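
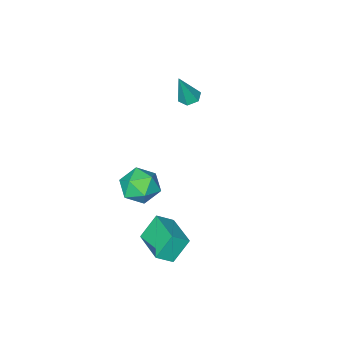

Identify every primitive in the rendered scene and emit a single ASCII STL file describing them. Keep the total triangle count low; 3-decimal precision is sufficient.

solid 
facet normal 0.014 0.946 -0.324
outer loop
vertex 1.806 0.584 -2.757
vertex 1.005 0.825 -2.087
vertex 2.022 0.921 -1.762
endloop
endfacet
facet normal 0.663 0.654 -0.365
outer loop
vertex 1.806 0.584 -2.757
vertex 2.022 0.921 -1.762
vertex 2.584 0.113 -2.188
endloop
endfacet
facet normal 0.618 0.076 -0.782
outer loop
vertex 1.806 0.584 -2.757
vertex 2.584 0.113 -2.188
vertex 1.913 -0.482 -2.776
endloop
endfacet
facet normal -0.058 0.012 -0.998
outer loop
vertex 1.806 0.584 -2.757
vertex 1.913 -0.482 -2.776
vertex 0.937 -0.042 -2.714
endloop
endfacet
facet normal -0.432 0.551 -0.714
outer loop
vertex 1.806 0.584 -2.757
vertex 0.937 -0.042 -2.714
vertex 1.005 0.825 -2.087
endloop
endfacet
facet normal 0.851 0.439 0.289
outer loop
vertex 2.584 0.113 -2.188
vertex 2.022 0.921 -1.762
vertex 2.263 0.062 -1.166
endloop
endfacet
facet normal -0.200 0.912 0.357
outer loop
vertex 2.022 0.921 -1.762
vertex 1.005 0.825 -2.087
vertex 1.287 0.502 -1.104
endloop
endfacet
facet normal -0.922 0.272 -0.276
outer loop
vertex 1.005 0.825 -2.087
vertex 0.937 -0.042 -2.714
vertex 0.616 -0.093 -1.692
endloop
endfacet
facet normal -0.317 -0.599 -0.735
outer loop
vertex 0.937 -0.042 -2.714
vertex 1.913 -0.482 -2.776
vertex 1.178 -0.901 -2.118
endloop
endfacet
facet normal 0.778 -0.496 -0.386
outer loop
vertex 1.913 -0.482 -2.776
vertex 2.584 0.113 -2.188
vertex 2.195 -0.805 -1.793
endloop
endfacet
facet normal 0.058 -0.012 0.998
outer loop
vertex 1.394 -0.564 -1.123
vertex 2.263 0.062 -1.166
vertex 1.287 0.502 -1.104
endloop
endfacet
facet normal -0.618 -0.076 0.782
outer loop
vertex 1.394 -0.564 -1.123
vertex 1.287 0.502 -1.104
vertex 0.616 -0.093 -1.692
endloop
endfacet
facet normal -0.663 -0.654 0.365
outer loop
vertex 1.394 -0.564 -1.123
vertex 0.616 -0.093 -1.692
vertex 1.178 -0.901 -2.118
endloop
endfacet
facet normal -0.014 -0.946 0.324
outer loop
vertex 1.394 -0.564 -1.123
vertex 1.178 -0.901 -2.118
vertex 2.195 -0.805 -1.793
endloop
endfacet
facet normal 0.432 -0.551 0.714
outer loop
vertex 1.394 -0.564 -1.123
vertex 2.195 -0.805 -1.793
vertex 2.263 0.062 -1.166
endloop
endfacet
facet normal 0.317 0.599 0.735
outer loop
vertex 1.287 0.502 -1.104
vertex 2.263 0.062 -1.166
vertex 2.022 0.921 -1.762
endloop
endfacet
facet normal -0.778 0.496 0.386
outer loop
vertex 0.616 -0.093 -1.692
vertex 1.287 0.502 -1.104
vertex 1.005 0.825 -2.087
endloop
endfacet
facet normal -0.851 -0.439 -0.289
outer loop
vertex 1.178 -0.901 -2.118
vertex 0.616 -0.093 -1.692
vertex 0.937 -0.042 -2.714
endloop
endfacet
facet normal 0.200 -0.912 -0.357
outer loop
vertex 2.195 -0.805 -1.793
vertex 1.178 -0.901 -2.118
vertex 1.913 -0.482 -2.776
endloop
endfacet
facet normal 0.922 -0.272 0.276
outer loop
vertex 2.263 0.062 -1.166
vertex 2.195 -0.805 -1.793
vertex 2.584 0.113 -2.188
endloop
endfacet
facet normal -0.756 0.278 -0.592
outer loop
vertex 1.783 2.775 -2.282
vertex 2.274 4.567 -2.069
vertex 2.634 2.677 -3.415
endloop
endfacet
facet normal -0.263 -0.958 -0.115
outer loop
vertex 3.406 2.393 -2.811
vertex 1.783 2.775 -2.282
vertex 2.634 2.677 -3.415
endloop
endfacet
facet normal -0.756 0.278 -0.592
outer loop
vertex 2.634 2.677 -3.415
vertex 2.274 4.567 -2.069
vertex 3.125 4.468 -3.202
endloop
endfacet
facet normal 0.599 -0.069 -0.798
outer loop
vertex 3.125 4.468 -3.202
vertex 3.406 2.393 -2.811
vertex 2.634 2.677 -3.415
endloop
endfacet
facet normal -0.599 0.069 0.798
outer loop
vertex 1.783 2.775 -2.282
vertex 3.046 4.283 -1.465
vertex 2.274 4.567 -2.069
endloop
endfacet
facet normal -0.263 -0.958 -0.113
outer loop
vertex 2.555 2.492 -1.678
vertex 1.783 2.775 -2.282
vertex 3.406 2.393 -2.811
endloop
endfacet
facet normal -0.599 0.069 0.798
outer loop
vertex 2.555 2.492 -1.678
vertex 3.046 4.283 -1.465
vertex 1.783 2.775 -2.282
endloop
endfacet
facet normal 0.263 0.958 0.114
outer loop
vertex 2.274 4.567 -2.069
vertex 3.046 4.283 -1.465
vertex 3.125 4.468 -3.202
endloop
endfacet
facet normal 0.599 -0.069 -0.798
outer loop
vertex 3.897 4.185 -2.598
vertex 3.406 2.393 -2.811
vertex 3.125 4.468 -3.202
endloop
endfacet
facet normal 0.262 0.958 0.114
outer loop
vertex 3.125 4.468 -3.202
vertex 3.046 4.283 -1.465
vertex 3.897 4.185 -2.598
endloop
endfacet
facet normal 0.756 -0.278 0.592
outer loop
vertex 3.897 4.185 -2.598
vertex 2.555 2.492 -1.678
vertex 3.406 2.393 -2.811
endloop
endfacet
facet normal 0.756 -0.278 0.592
outer loop
vertex 3.046 4.283 -1.465
vertex 2.555 2.492 -1.678
vertex 3.897 4.185 -2.598
endloop
endfacet
facet normal -0.344 0.023 -0.939
outer loop
vertex -1.147 -0.646 2.353
vertex -1.654 -0.439 2.544
vertex -1.228 -0.074 2.397
endloop
endfacet
facet normal 0.987 0.145 -0.067
outer loop
vertex -1.147 -0.646 2.353
vertex -1.228 -0.074 2.397
vertex -1.046 -0.481 4.196
endloop
endfacet
facet normal -0.345 0.025 -0.938
outer loop
vertex -1.228 -0.074 2.397
vertex -1.654 -0.439 2.544
vertex -1.735 0.134 2.589
endloop
endfacet
facet normal 0.426 0.891 0.159
outer loop
vertex -1.228 -0.074 2.397
vertex -1.735 0.134 2.589
vertex -1.046 -0.481 4.196
endloop
endfacet
facet normal -0.346 0.025 -0.938
outer loop
vertex -1.735 0.134 2.589
vertex -1.654 -0.439 2.544
vertex -2.16 -0.231 2.736
endloop
endfacet
facet normal -0.468 0.740 0.484
outer loop
vertex -1.735 0.134 2.589
vertex -2.16 -0.231 2.736
vertex -1.046 -0.481 4.196
endloop
endfacet
facet normal -0.346 0.024 -0.938
outer loop
vertex -2.16 -0.231 2.736
vertex -1.654 -0.439 2.544
vertex -2.08 -0.804 2.692
endloop
endfacet
facet normal -0.798 -0.156 0.582
outer loop
vertex -2.16 -0.231 2.736
vertex -2.08 -0.804 2.692
vertex -1.046 -0.481 4.196
endloop
endfacet
facet normal -0.346 0.023 -0.938
outer loop
vertex -2.08 -0.804 2.692
vertex -1.654 -0.439 2.544
vertex -1.573 -1.012 2.5
endloop
endfacet
facet normal -0.236 -0.904 0.356
outer loop
vertex -2.08 -0.804 2.692
vertex -1.573 -1.012 2.5
vertex -1.046 -0.481 4.196
endloop
endfacet
facet normal -0.344 0.023 -0.939
outer loop
vertex -1.573 -1.012 2.5
vertex -1.654 -0.439 2.544
vertex -1.147 -0.646 2.353
endloop
endfacet
facet normal 0.658 -0.753 0.031
outer loop
vertex -1.573 -1.012 2.5
vertex -1.147 -0.646 2.353
vertex -1.046 -0.481 4.196
endloop
endfacet

endsolid


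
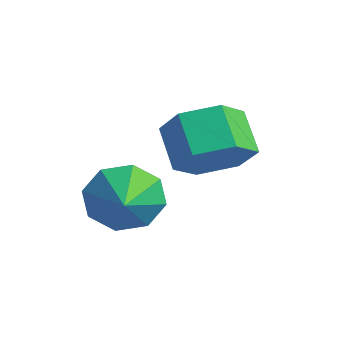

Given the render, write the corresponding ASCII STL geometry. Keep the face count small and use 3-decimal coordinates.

solid 
facet normal 0.723 -0.178 -0.667
outer loop
vertex 4.037 2.923 -2.301
vertex 3.338 2.852 -3.04
vertex 3.76 3.755 -2.823
endloop
endfacet
facet normal 0.635 0.551 0.542
outer loop
vertex 4.037 2.923 -2.301
vertex 3.76 3.755 -2.823
vertex 3.081 3.158 -1.42
endloop
endfacet
facet normal 0.635 0.551 0.542
outer loop
vertex 3.081 3.158 -1.42
vertex 3.76 3.755 -2.823
vertex 2.805 3.99 -1.942
endloop
endfacet
facet normal -0.724 0.178 0.667
outer loop
vertex 3.081 3.158 -1.42
vertex 2.805 3.99 -1.942
vertex 2.382 3.088 -2.16
endloop
endfacet
facet normal 0.723 -0.178 -0.667
outer loop
vertex 3.76 3.755 -2.823
vertex 3.338 2.852 -3.04
vertex 3.061 3.684 -3.562
endloop
endfacet
facet normal 0.083 0.982 -0.172
outer loop
vertex 3.76 3.755 -2.823
vertex 3.061 3.684 -3.562
vertex 2.805 3.99 -1.942
endloop
endfacet
facet normal 0.083 0.982 -0.172
outer loop
vertex 2.805 3.99 -1.942
vertex 3.061 3.684 -3.562
vertex 2.106 3.919 -2.682
endloop
endfacet
facet normal -0.724 0.178 0.667
outer loop
vertex 2.805 3.99 -1.942
vertex 2.106 3.919 -2.682
vertex 2.382 3.088 -2.16
endloop
endfacet
facet normal 0.724 -0.177 -0.667
outer loop
vertex 3.061 3.684 -3.562
vertex 3.338 2.852 -3.04
vertex 2.639 2.782 -3.78
endloop
endfacet
facet normal -0.552 0.431 -0.714
outer loop
vertex 3.061 3.684 -3.562
vertex 2.639 2.782 -3.78
vertex 2.106 3.919 -2.682
endloop
endfacet
facet normal -0.552 0.431 -0.714
outer loop
vertex 2.106 3.919 -2.682
vertex 2.639 2.782 -3.78
vertex 1.683 3.017 -2.899
endloop
endfacet
facet normal -0.723 0.179 0.667
outer loop
vertex 2.106 3.919 -2.682
vertex 1.683 3.017 -2.899
vertex 2.382 3.088 -2.16
endloop
endfacet
facet normal 0.724 -0.178 -0.667
outer loop
vertex 2.639 2.782 -3.78
vertex 3.338 2.852 -3.04
vertex 2.915 1.95 -3.258
endloop
endfacet
facet normal -0.635 -0.551 -0.542
outer loop
vertex 2.639 2.782 -3.78
vertex 2.915 1.95 -3.258
vertex 1.683 3.017 -2.899
endloop
endfacet
facet normal -0.635 -0.551 -0.541
outer loop
vertex 1.683 3.017 -2.899
vertex 2.915 1.95 -3.258
vertex 1.96 2.185 -2.377
endloop
endfacet
facet normal -0.723 0.178 0.667
outer loop
vertex 1.683 3.017 -2.899
vertex 1.96 2.185 -2.377
vertex 2.382 3.088 -2.16
endloop
endfacet
facet normal 0.724 -0.178 -0.667
outer loop
vertex 2.915 1.95 -3.258
vertex 3.338 2.852 -3.04
vertex 3.614 2.021 -2.518
endloop
endfacet
facet normal -0.083 -0.982 0.172
outer loop
vertex 2.915 1.95 -3.258
vertex 3.614 2.021 -2.518
vertex 1.96 2.185 -2.377
endloop
endfacet
facet normal -0.083 -0.982 0.172
outer loop
vertex 1.96 2.185 -2.377
vertex 3.614 2.021 -2.518
vertex 2.659 2.256 -1.638
endloop
endfacet
facet normal -0.723 0.178 0.667
outer loop
vertex 1.96 2.185 -2.377
vertex 2.659 2.256 -1.638
vertex 2.382 3.088 -2.16
endloop
endfacet
facet normal 0.723 -0.179 -0.667
outer loop
vertex 3.614 2.021 -2.518
vertex 3.338 2.852 -3.04
vertex 4.037 2.923 -2.301
endloop
endfacet
facet normal 0.552 -0.431 0.714
outer loop
vertex 3.614 2.021 -2.518
vertex 4.037 2.923 -2.301
vertex 2.659 2.256 -1.638
endloop
endfacet
facet normal 0.552 -0.431 0.714
outer loop
vertex 2.659 2.256 -1.638
vertex 4.037 2.923 -2.301
vertex 3.081 3.158 -1.42
endloop
endfacet
facet normal -0.724 0.177 0.667
outer loop
vertex 2.659 2.256 -1.638
vertex 3.081 3.158 -1.42
vertex 2.382 3.088 -2.16
endloop
endfacet
facet normal -0.812 0.494 -0.310
outer loop
vertex 2.909 1.27 -4.91
vertex 2.41 0.946 -4.119
vertex 2.968 1.739 -4.318
endloop
endfacet
facet normal 0.942 0.210 -0.260
outer loop
vertex 2.909 1.27 -4.91
vertex 2.968 1.739 -4.318
vertex 3.45 0.314 -3.721
endloop
endfacet
facet normal -0.812 0.494 -0.311
outer loop
vertex 2.968 1.739 -4.318
vertex 2.41 0.946 -4.119
vertex 2.7 1.744 -3.609
endloop
endfacet
facet normal 0.850 0.421 0.318
outer loop
vertex 2.968 1.739 -4.318
vertex 2.7 1.744 -3.609
vertex 3.45 0.314 -3.721
endloop
endfacet
facet normal -0.812 0.494 -0.310
outer loop
vertex 2.7 1.744 -3.609
vertex 2.41 0.946 -4.119
vertex 2.262 1.281 -3.199
endloop
endfacet
facet normal 0.535 0.217 0.816
outer loop
vertex 2.7 1.744 -3.609
vertex 2.262 1.281 -3.199
vertex 3.45 0.314 -3.721
endloop
endfacet
facet normal -0.813 0.493 -0.310
outer loop
vertex 2.262 1.281 -3.199
vertex 2.41 0.946 -4.119
vertex 1.911 0.622 -3.327
endloop
endfacet
facet normal 0.185 -0.281 0.942
outer loop
vertex 2.262 1.281 -3.199
vertex 1.911 0.622 -3.327
vertex 3.45 0.314 -3.721
endloop
endfacet
facet normal -0.813 0.493 -0.310
outer loop
vertex 1.911 0.622 -3.327
vertex 2.41 0.946 -4.119
vertex 1.852 0.152 -3.919
endloop
endfacet
facet normal 0.002 -0.783 0.622
outer loop
vertex 1.911 0.622 -3.327
vertex 1.852 0.152 -3.919
vertex 3.45 0.314 -3.721
endloop
endfacet
facet normal -0.813 0.493 -0.310
outer loop
vertex 1.852 0.152 -3.919
vertex 2.41 0.946 -4.119
vertex 2.12 0.148 -4.628
endloop
endfacet
facet normal 0.096 -0.995 0.042
outer loop
vertex 1.852 0.152 -3.919
vertex 2.12 0.148 -4.628
vertex 3.45 0.314 -3.721
endloop
endfacet
facet normal -0.812 0.493 -0.311
outer loop
vertex 2.12 0.148 -4.628
vertex 2.41 0.946 -4.119
vertex 2.558 0.611 -5.038
endloop
endfacet
facet normal 0.409 -0.791 -0.456
outer loop
vertex 2.12 0.148 -4.628
vertex 2.558 0.611 -5.038
vertex 3.45 0.314 -3.721
endloop
endfacet
facet normal -0.813 0.493 -0.311
outer loop
vertex 2.558 0.611 -5.038
vertex 2.41 0.946 -4.119
vertex 2.909 1.27 -4.91
endloop
endfacet
facet normal 0.760 -0.292 -0.581
outer loop
vertex 2.558 0.611 -5.038
vertex 2.909 1.27 -4.91
vertex 3.45 0.314 -3.721
endloop
endfacet

endsolid


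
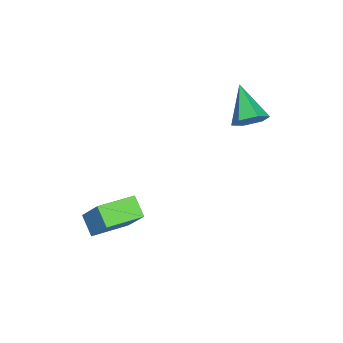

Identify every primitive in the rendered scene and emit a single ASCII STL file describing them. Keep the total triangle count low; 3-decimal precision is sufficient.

solid 
facet normal -0.300 -0.474 -0.828
outer loop
vertex 1.9 -4.081 -2.005
vertex 0.521 -2.679 -2.308
vertex 2.687 -3.447 -2.653
endloop
endfacet
facet normal 0.693 -0.704 0.153
outer loop
vertex 3.259 -2.541 -1.072
vertex 1.9 -4.081 -2.005
vertex 2.687 -3.447 -2.653
endloop
endfacet
facet normal -0.300 -0.474 -0.828
outer loop
vertex 2.687 -3.447 -2.653
vertex 0.521 -2.679 -2.308
vertex 1.307 -2.045 -2.956
endloop
endfacet
facet normal 0.655 0.528 -0.540
outer loop
vertex 1.307 -2.045 -2.956
vertex 3.259 -2.541 -1.072
vertex 2.687 -3.447 -2.653
endloop
endfacet
facet normal -0.656 -0.528 0.540
outer loop
vertex 1.9 -4.081 -2.005
vertex 1.093 -1.773 -0.727
vertex 0.521 -2.679 -2.308
endloop
endfacet
facet normal 0.693 -0.704 0.152
outer loop
vertex 2.473 -3.175 -0.424
vertex 1.9 -4.081 -2.005
vertex 3.259 -2.541 -1.072
endloop
endfacet
facet normal -0.655 -0.528 0.540
outer loop
vertex 2.473 -3.175 -0.424
vertex 1.093 -1.773 -0.727
vertex 1.9 -4.081 -2.005
endloop
endfacet
facet normal -0.694 0.704 -0.153
outer loop
vertex 0.521 -2.679 -2.308
vertex 1.093 -1.773 -0.727
vertex 1.307 -2.045 -2.956
endloop
endfacet
facet normal 0.655 0.528 -0.540
outer loop
vertex 1.88 -1.139 -1.375
vertex 3.259 -2.541 -1.072
vertex 1.307 -2.045 -2.956
endloop
endfacet
facet normal -0.693 0.705 -0.153
outer loop
vertex 1.307 -2.045 -2.956
vertex 1.093 -1.773 -0.727
vertex 1.88 -1.139 -1.375
endloop
endfacet
facet normal 0.300 0.474 0.828
outer loop
vertex 1.88 -1.139 -1.375
vertex 2.473 -3.175 -0.424
vertex 3.259 -2.541 -1.072
endloop
endfacet
facet normal 0.300 0.474 0.828
outer loop
vertex 1.093 -1.773 -0.727
vertex 2.473 -3.175 -0.424
vertex 1.88 -1.139 -1.375
endloop
endfacet
facet normal 0.750 0.410 -0.519
outer loop
vertex -2.154 2.384 2.775
vertex -2.769 2.832 2.241
vertex -2.449 3.231 3.018
endloop
endfacet
facet normal 0.276 -0.175 0.945
outer loop
vertex -2.154 2.384 2.775
vertex -2.449 3.231 3.018
vertex -4.351 1.968 3.339
endloop
endfacet
facet normal 0.750 0.410 -0.519
outer loop
vertex -2.449 3.231 3.018
vertex -2.769 2.832 2.241
vertex -3.064 3.68 2.484
endloop
endfacet
facet normal -0.252 0.578 0.776
outer loop
vertex -2.449 3.231 3.018
vertex -3.064 3.68 2.484
vertex -4.351 1.968 3.339
endloop
endfacet
facet normal 0.749 0.410 -0.521
outer loop
vertex -3.064 3.68 2.484
vertex -2.769 2.832 2.241
vertex -3.385 3.281 1.708
endloop
endfacet
facet normal -0.795 0.606 0.017
outer loop
vertex -3.064 3.68 2.484
vertex -3.385 3.281 1.708
vertex -4.351 1.968 3.339
endloop
endfacet
facet normal 0.749 0.410 -0.521
outer loop
vertex -3.385 3.281 1.708
vertex -2.769 2.832 2.241
vertex -3.09 2.433 1.465
endloop
endfacet
facet normal -0.810 -0.117 -0.574
outer loop
vertex -3.385 3.281 1.708
vertex -3.09 2.433 1.465
vertex -4.351 1.968 3.339
endloop
endfacet
facet normal 0.749 0.410 -0.521
outer loop
vertex -3.09 2.433 1.465
vertex -2.769 2.832 2.241
vertex -2.474 1.984 1.998
endloop
endfacet
facet normal -0.282 -0.869 -0.406
outer loop
vertex -3.09 2.433 1.465
vertex -2.474 1.984 1.998
vertex -4.351 1.968 3.339
endloop
endfacet
facet normal 0.750 0.410 -0.520
outer loop
vertex -2.474 1.984 1.998
vertex -2.769 2.832 2.241
vertex -2.154 2.384 2.775
endloop
endfacet
facet normal 0.261 -0.898 0.355
outer loop
vertex -2.474 1.984 1.998
vertex -2.154 2.384 2.775
vertex -4.351 1.968 3.339
endloop
endfacet

endsolid


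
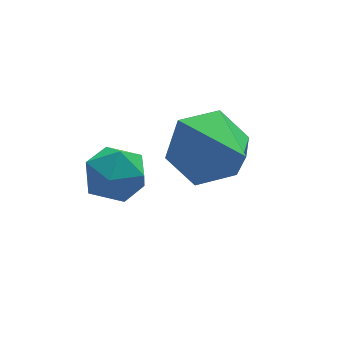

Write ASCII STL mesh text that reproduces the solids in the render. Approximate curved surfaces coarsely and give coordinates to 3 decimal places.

solid 
facet normal -0.241 0.483 0.842
outer loop
vertex -1.223 0.956 -2.473
vertex -1.809 0.487 -2.372
vertex -1.132 0.316 -2.08
endloop
endfacet
facet normal 0.463 0.511 0.725
outer loop
vertex -1.223 0.956 -2.473
vertex -1.132 0.316 -2.08
vertex -0.602 0.535 -2.573
endloop
endfacet
facet normal 0.569 0.818 0.090
outer loop
vertex -1.223 0.956 -2.473
vertex -0.602 0.535 -2.573
vertex -0.95 0.843 -3.17
endloop
endfacet
facet normal -0.070 0.980 -0.186
outer loop
vertex -1.223 0.956 -2.473
vertex -0.95 0.843 -3.17
vertex -1.697 0.813 -3.046
endloop
endfacet
facet normal -0.570 0.773 0.279
outer loop
vertex -1.223 0.956 -2.473
vertex -1.697 0.813 -3.046
vertex -1.809 0.487 -2.372
endloop
endfacet
facet normal 0.707 -0.158 0.690
outer loop
vertex -0.602 0.535 -2.573
vertex -1.132 0.316 -2.08
vertex -0.803 -0.193 -2.534
endloop
endfacet
facet normal -0.431 -0.204 0.879
outer loop
vertex -1.132 0.316 -2.08
vertex -1.809 0.487 -2.372
vertex -1.55 -0.223 -2.41
endloop
endfacet
facet normal -0.964 0.264 -0.032
outer loop
vertex -1.809 0.487 -2.372
vertex -1.697 0.813 -3.046
vertex -1.898 0.085 -3.007
endloop
endfacet
facet normal -0.154 0.600 -0.785
outer loop
vertex -1.697 0.813 -3.046
vertex -0.95 0.843 -3.17
vertex -1.368 0.304 -3.5
endloop
endfacet
facet normal 0.878 0.338 -0.337
outer loop
vertex -0.95 0.843 -3.17
vertex -0.602 0.535 -2.573
vertex -0.691 0.133 -3.208
endloop
endfacet
facet normal 0.070 -0.980 0.186
outer loop
vertex -1.277 -0.336 -3.107
vertex -0.803 -0.193 -2.534
vertex -1.55 -0.223 -2.41
endloop
endfacet
facet normal -0.569 -0.818 -0.090
outer loop
vertex -1.277 -0.336 -3.107
vertex -1.55 -0.223 -2.41
vertex -1.898 0.085 -3.007
endloop
endfacet
facet normal -0.463 -0.511 -0.725
outer loop
vertex -1.277 -0.336 -3.107
vertex -1.898 0.085 -3.007
vertex -1.368 0.304 -3.5
endloop
endfacet
facet normal 0.241 -0.483 -0.842
outer loop
vertex -1.277 -0.336 -3.107
vertex -1.368 0.304 -3.5
vertex -0.691 0.133 -3.208
endloop
endfacet
facet normal 0.570 -0.773 -0.279
outer loop
vertex -1.277 -0.336 -3.107
vertex -0.691 0.133 -3.208
vertex -0.803 -0.193 -2.534
endloop
endfacet
facet normal 0.154 -0.600 0.785
outer loop
vertex -1.55 -0.223 -2.41
vertex -0.803 -0.193 -2.534
vertex -1.132 0.316 -2.08
endloop
endfacet
facet normal -0.878 -0.338 0.337
outer loop
vertex -1.898 0.085 -3.007
vertex -1.55 -0.223 -2.41
vertex -1.809 0.487 -2.372
endloop
endfacet
facet normal -0.707 0.158 -0.690
outer loop
vertex -1.368 0.304 -3.5
vertex -1.898 0.085 -3.007
vertex -1.697 0.813 -3.046
endloop
endfacet
facet normal 0.431 0.204 -0.879
outer loop
vertex -0.691 0.133 -3.208
vertex -1.368 0.304 -3.5
vertex -0.95 0.843 -3.17
endloop
endfacet
facet normal 0.964 -0.264 0.032
outer loop
vertex -0.803 -0.193 -2.534
vertex -0.691 0.133 -3.208
vertex -0.602 0.535 -2.573
endloop
endfacet
facet normal -0.080 0.823 -0.562
outer loop
vertex 0.968 0.218 -1.318
vertex 0.52 -0.271 -1.97
vertex 0.041 0.146 -1.291
endloop
endfacet
facet normal 0.012 0.213 0.977
outer loop
vertex 0.968 0.218 -1.318
vertex 0.041 0.146 -1.291
vertex 0.68 -1.909 -0.85
endloop
endfacet
facet normal -0.080 0.823 -0.562
outer loop
vertex 0.041 0.146 -1.291
vertex 0.52 -0.271 -1.97
vertex -0.407 -0.343 -1.943
endloop
endfacet
facet normal -0.779 -0.110 0.617
outer loop
vertex 0.041 0.146 -1.291
vertex -0.407 -0.343 -1.943
vertex 0.68 -1.909 -0.85
endloop
endfacet
facet normal -0.080 0.823 -0.562
outer loop
vertex -0.407 -0.343 -1.943
vertex 0.52 -0.271 -1.97
vertex 0.073 -0.76 -2.622
endloop
endfacet
facet normal -0.760 -0.632 -0.149
outer loop
vertex -0.407 -0.343 -1.943
vertex 0.073 -0.76 -2.622
vertex 0.68 -1.909 -0.85
endloop
endfacet
facet normal -0.080 0.823 -0.562
outer loop
vertex 0.073 -0.76 -2.622
vertex 0.52 -0.271 -1.97
vertex 0.999 -0.688 -2.649
endloop
endfacet
facet normal 0.048 -0.830 -0.555
outer loop
vertex 0.073 -0.76 -2.622
vertex 0.999 -0.688 -2.649
vertex 0.68 -1.909 -0.85
endloop
endfacet
facet normal -0.080 0.823 -0.562
outer loop
vertex 0.999 -0.688 -2.649
vertex 0.52 -0.271 -1.97
vertex 1.447 -0.199 -1.997
endloop
endfacet
facet normal 0.839 -0.508 -0.196
outer loop
vertex 0.999 -0.688 -2.649
vertex 1.447 -0.199 -1.997
vertex 0.68 -1.909 -0.85
endloop
endfacet
facet normal -0.080 0.823 -0.562
outer loop
vertex 1.447 -0.199 -1.997
vertex 0.52 -0.271 -1.97
vertex 0.968 0.218 -1.318
endloop
endfacet
facet normal 0.821 0.014 0.570
outer loop
vertex 1.447 -0.199 -1.997
vertex 0.968 0.218 -1.318
vertex 0.68 -1.909 -0.85
endloop
endfacet

endsolid


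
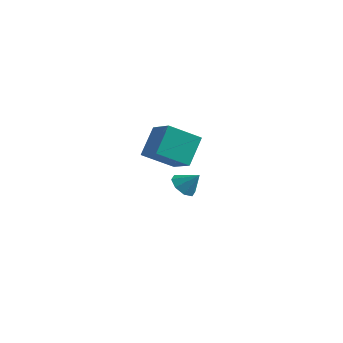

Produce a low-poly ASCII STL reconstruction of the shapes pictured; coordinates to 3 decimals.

solid 
facet normal -0.671 -0.179 -0.720
outer loop
vertex 2.735 -3.855 0.765
vertex 2.121 -3.669 1.291
vertex 2.583 -3.238 0.753
endloop
endfacet
facet normal 0.951 0.230 -0.205
outer loop
vertex 2.735 -3.855 0.765
vertex 2.583 -3.238 0.753
vertex 2.939 -3.451 2.169
endloop
endfacet
facet normal -0.671 -0.179 -0.720
outer loop
vertex 2.583 -3.238 0.753
vertex 2.121 -3.669 1.291
vertex 2.16 -2.874 1.057
endloop
endfacet
facet normal 0.634 0.772 -0.043
outer loop
vertex 2.583 -3.238 0.753
vertex 2.16 -2.874 1.057
vertex 2.939 -3.451 2.169
endloop
endfacet
facet normal -0.670 -0.179 -0.721
outer loop
vertex 2.16 -2.874 1.057
vertex 2.121 -3.669 1.291
vertex 1.714 -2.976 1.497
endloop
endfacet
facet normal 0.154 0.917 0.368
outer loop
vertex 2.16 -2.874 1.057
vertex 1.714 -2.976 1.497
vertex 2.939 -3.451 2.169
endloop
endfacet
facet normal -0.670 -0.179 -0.720
outer loop
vertex 1.714 -2.976 1.497
vertex 2.121 -3.669 1.291
vertex 1.506 -3.484 1.817
endloop
endfacet
facet normal -0.207 0.581 0.787
outer loop
vertex 1.714 -2.976 1.497
vertex 1.506 -3.484 1.817
vertex 2.939 -3.451 2.169
endloop
endfacet
facet normal -0.670 -0.180 -0.720
outer loop
vertex 1.506 -3.484 1.817
vertex 2.121 -3.669 1.291
vertex 1.659 -4.101 1.829
endloop
endfacet
facet normal -0.237 -0.040 0.971
outer loop
vertex 1.506 -3.484 1.817
vertex 1.659 -4.101 1.829
vertex 2.939 -3.451 2.169
endloop
endfacet
facet normal -0.671 -0.179 -0.720
outer loop
vertex 1.659 -4.101 1.829
vertex 2.121 -3.669 1.291
vertex 2.082 -4.465 1.525
endloop
endfacet
facet normal 0.081 -0.582 0.809
outer loop
vertex 1.659 -4.101 1.829
vertex 2.082 -4.465 1.525
vertex 2.939 -3.451 2.169
endloop
endfacet
facet normal -0.670 -0.179 -0.721
outer loop
vertex 2.082 -4.465 1.525
vertex 2.121 -3.669 1.291
vertex 2.528 -4.363 1.085
endloop
endfacet
facet normal 0.560 -0.726 0.399
outer loop
vertex 2.082 -4.465 1.525
vertex 2.528 -4.363 1.085
vertex 2.939 -3.451 2.169
endloop
endfacet
facet normal -0.671 -0.180 -0.719
outer loop
vertex 2.528 -4.363 1.085
vertex 2.121 -3.669 1.291
vertex 2.735 -3.855 0.765
endloop
endfacet
facet normal 0.921 -0.389 -0.022
outer loop
vertex 2.528 -4.363 1.085
vertex 2.735 -3.855 0.765
vertex 2.939 -3.451 2.169
endloop
endfacet
facet normal -0.753 0.470 -0.461
outer loop
vertex -3.447 1.866 -0.423
vertex -3.456 3.329 1.083
vertex -2.012 3.047 -1.562
endloop
endfacet
facet normal 0.004 -0.697 -0.717
outer loop
vertex -0.544 2.131 -0.663
vertex -3.447 1.866 -0.423
vertex -2.012 3.047 -1.562
endloop
endfacet
facet normal -0.753 0.470 -0.461
outer loop
vertex -2.012 3.047 -1.562
vertex -3.456 3.329 1.083
vertex -2.021 4.51 -0.056
endloop
endfacet
facet normal 0.658 0.542 -0.523
outer loop
vertex -2.021 4.51 -0.056
vertex -0.544 2.131 -0.663
vertex -2.012 3.047 -1.562
endloop
endfacet
facet normal -0.658 -0.542 0.523
outer loop
vertex -3.447 1.866 -0.423
vertex -1.988 2.413 1.982
vertex -3.456 3.329 1.083
endloop
endfacet
facet normal 0.004 -0.697 -0.717
outer loop
vertex -1.979 0.95 0.476
vertex -3.447 1.866 -0.423
vertex -0.544 2.131 -0.663
endloop
endfacet
facet normal -0.658 -0.542 0.523
outer loop
vertex -1.979 0.95 0.476
vertex -1.988 2.413 1.982
vertex -3.447 1.866 -0.423
endloop
endfacet
facet normal -0.004 0.697 0.717
outer loop
vertex -3.456 3.329 1.083
vertex -1.988 2.413 1.982
vertex -2.021 4.51 -0.056
endloop
endfacet
facet normal 0.658 0.542 -0.523
outer loop
vertex -0.553 3.594 0.843
vertex -0.544 2.131 -0.663
vertex -2.021 4.51 -0.056
endloop
endfacet
facet normal -0.004 0.697 0.717
outer loop
vertex -2.021 4.51 -0.056
vertex -1.988 2.413 1.982
vertex -0.553 3.594 0.843
endloop
endfacet
facet normal 0.753 -0.470 0.461
outer loop
vertex -0.553 3.594 0.843
vertex -1.979 0.95 0.476
vertex -0.544 2.131 -0.663
endloop
endfacet
facet normal 0.753 -0.470 0.461
outer loop
vertex -1.988 2.413 1.982
vertex -1.979 0.95 0.476
vertex -0.553 3.594 0.843
endloop
endfacet

endsolid


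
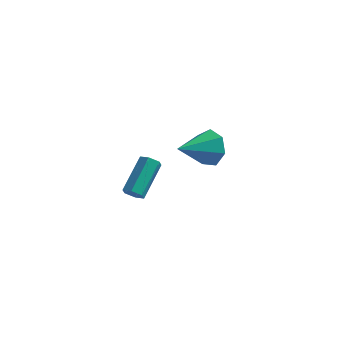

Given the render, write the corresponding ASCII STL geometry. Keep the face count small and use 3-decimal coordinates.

solid 
facet normal 0.478 0.809 -0.342
outer loop
vertex 1.394 -3.162 2.82
vertex 0.879 -3.165 2.094
vertex 0.741 -2.754 2.872
endloop
endfacet
facet normal 0.005 -0.118 0.993
outer loop
vertex 1.394 -3.162 2.82
vertex 0.741 -2.754 2.872
vertex 0.081 -4.515 2.666
endloop
endfacet
facet normal 0.479 0.809 -0.342
outer loop
vertex 0.741 -2.754 2.872
vertex 0.879 -3.165 2.094
vertex 0.192 -2.655 2.338
endloop
endfacet
facet normal -0.672 0.167 0.722
outer loop
vertex 0.741 -2.754 2.872
vertex 0.192 -2.655 2.338
vertex 0.081 -4.515 2.666
endloop
endfacet
facet normal 0.479 0.809 -0.342
outer loop
vertex 0.192 -2.655 2.338
vertex 0.879 -3.165 2.094
vertex 0.16 -2.94 1.62
endloop
endfacet
facet normal -0.998 0.063 0.019
outer loop
vertex 0.192 -2.655 2.338
vertex 0.16 -2.94 1.62
vertex 0.081 -4.515 2.666
endloop
endfacet
facet normal 0.478 0.809 -0.341
outer loop
vertex 0.16 -2.94 1.62
vertex 0.879 -3.165 2.094
vertex 0.671 -3.394 1.26
endloop
endfacet
facet normal -0.728 -0.354 -0.587
outer loop
vertex 0.16 -2.94 1.62
vertex 0.671 -3.394 1.26
vertex 0.081 -4.515 2.666
endloop
endfacet
facet normal 0.479 0.809 -0.342
outer loop
vertex 0.671 -3.394 1.26
vertex 0.879 -3.165 2.094
vertex 1.338 -3.676 1.528
endloop
endfacet
facet normal -0.067 -0.766 -0.639
outer loop
vertex 0.671 -3.394 1.26
vertex 1.338 -3.676 1.528
vertex 0.081 -4.515 2.666
endloop
endfacet
facet normal 0.478 0.809 -0.343
outer loop
vertex 1.338 -3.676 1.528
vertex 0.879 -3.165 2.094
vertex 1.66 -3.572 2.222
endloop
endfacet
facet normal 0.490 -0.866 -0.098
outer loop
vertex 1.338 -3.676 1.528
vertex 1.66 -3.572 2.222
vertex 0.081 -4.515 2.666
endloop
endfacet
facet normal 0.478 0.809 -0.342
outer loop
vertex 1.66 -3.572 2.222
vertex 0.879 -3.165 2.094
vertex 1.394 -3.162 2.82
endloop
endfacet
facet normal 0.522 -0.578 0.628
outer loop
vertex 1.66 -3.572 2.222
vertex 1.394 -3.162 2.82
vertex 0.081 -4.515 2.666
endloop
endfacet
facet normal -0.077 -0.800 -0.595
outer loop
vertex -3.055 -0.434 -3.687
vertex -3.473 -0.581 -3.435
vertex -3.515 -0.275 -3.841
endloop
endfacet
facet normal 0.427 0.514 -0.744
outer loop
vertex -3.055 -0.434 -3.687
vertex -3.515 -0.275 -3.841
vertex -2.909 1.109 -2.537
endloop
endfacet
facet normal 0.428 0.514 -0.744
outer loop
vertex -2.909 1.109 -2.537
vertex -3.515 -0.275 -3.841
vertex -3.368 1.268 -2.691
endloop
endfacet
facet normal 0.077 0.799 0.596
outer loop
vertex -2.909 1.109 -2.537
vertex -3.368 1.268 -2.691
vertex -3.327 0.961 -2.285
endloop
endfacet
facet normal -0.076 -0.800 -0.595
outer loop
vertex -3.515 -0.275 -3.841
vertex -3.473 -0.581 -3.435
vertex -3.933 -0.423 -3.589
endloop
endfacet
facet normal -0.568 0.526 -0.633
outer loop
vertex -3.515 -0.275 -3.841
vertex -3.933 -0.423 -3.589
vertex -3.368 1.268 -2.691
endloop
endfacet
facet normal -0.567 0.526 -0.634
outer loop
vertex -3.368 1.268 -2.691
vertex -3.933 -0.423 -3.589
vertex -3.787 1.12 -2.439
endloop
endfacet
facet normal 0.076 0.799 0.596
outer loop
vertex -3.368 1.268 -2.691
vertex -3.787 1.12 -2.439
vertex -3.327 0.961 -2.285
endloop
endfacet
facet normal -0.076 -0.800 -0.595
outer loop
vertex -3.933 -0.423 -3.589
vertex -3.473 -0.581 -3.435
vertex -3.891 -0.729 -3.183
endloop
endfacet
facet normal -0.994 0.011 0.111
outer loop
vertex -3.933 -0.423 -3.589
vertex -3.891 -0.729 -3.183
vertex -3.787 1.12 -2.439
endloop
endfacet
facet normal -0.994 0.011 0.111
outer loop
vertex -3.787 1.12 -2.439
vertex -3.891 -0.729 -3.183
vertex -3.745 0.814 -2.033
endloop
endfacet
facet normal 0.077 0.800 0.595
outer loop
vertex -3.787 1.12 -2.439
vertex -3.745 0.814 -2.033
vertex -3.327 0.961 -2.285
endloop
endfacet
facet normal -0.077 -0.799 -0.596
outer loop
vertex -3.891 -0.729 -3.183
vertex -3.473 -0.581 -3.435
vertex -3.432 -0.888 -3.029
endloop
endfacet
facet normal -0.428 -0.514 0.744
outer loop
vertex -3.891 -0.729 -3.183
vertex -3.432 -0.888 -3.029
vertex -3.745 0.814 -2.033
endloop
endfacet
facet normal -0.427 -0.514 0.744
outer loop
vertex -3.745 0.814 -2.033
vertex -3.432 -0.888 -3.029
vertex -3.285 0.655 -1.879
endloop
endfacet
facet normal 0.077 0.800 0.595
outer loop
vertex -3.745 0.814 -2.033
vertex -3.285 0.655 -1.879
vertex -3.327 0.961 -2.285
endloop
endfacet
facet normal -0.076 -0.799 -0.596
outer loop
vertex -3.432 -0.888 -3.029
vertex -3.473 -0.581 -3.435
vertex -3.013 -0.74 -3.281
endloop
endfacet
facet normal 0.567 -0.526 0.634
outer loop
vertex -3.432 -0.888 -3.029
vertex -3.013 -0.74 -3.281
vertex -3.285 0.655 -1.879
endloop
endfacet
facet normal 0.568 -0.526 0.633
outer loop
vertex -3.285 0.655 -1.879
vertex -3.013 -0.74 -3.281
vertex -2.867 0.803 -2.131
endloop
endfacet
facet normal 0.076 0.800 0.595
outer loop
vertex -3.285 0.655 -1.879
vertex -2.867 0.803 -2.131
vertex -3.327 0.961 -2.285
endloop
endfacet
facet normal -0.077 -0.800 -0.595
outer loop
vertex -3.013 -0.74 -3.281
vertex -3.473 -0.581 -3.435
vertex -3.055 -0.434 -3.687
endloop
endfacet
facet normal 0.994 -0.011 -0.111
outer loop
vertex -3.013 -0.74 -3.281
vertex -3.055 -0.434 -3.687
vertex -2.867 0.803 -2.131
endloop
endfacet
facet normal 0.994 -0.011 -0.111
outer loop
vertex -2.867 0.803 -2.131
vertex -3.055 -0.434 -3.687
vertex -2.909 1.109 -2.537
endloop
endfacet
facet normal 0.076 0.800 0.595
outer loop
vertex -2.867 0.803 -2.131
vertex -2.909 1.109 -2.537
vertex -3.327 0.961 -2.285
endloop
endfacet

endsolid


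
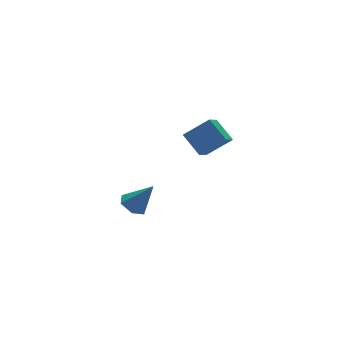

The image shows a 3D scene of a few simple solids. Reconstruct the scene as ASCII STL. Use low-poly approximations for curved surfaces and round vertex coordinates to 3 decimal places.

solid 
facet normal -0.476 0.326 -0.817
outer loop
vertex -3.627 2.358 -5.167
vertex -4.49 2.307 -4.685
vertex -3.959 3.142 -4.661
endloop
endfacet
facet normal 0.931 0.362 0.049
outer loop
vertex -3.627 2.358 -5.167
vertex -3.959 3.142 -4.661
vertex -3.45 1.593 -2.895
endloop
endfacet
facet normal -0.475 0.326 -0.818
outer loop
vertex -3.959 3.142 -4.661
vertex -4.49 2.307 -4.685
vertex -4.822 3.091 -4.18
endloop
endfacet
facet normal 0.281 0.760 0.586
outer loop
vertex -3.959 3.142 -4.661
vertex -4.822 3.091 -4.18
vertex -3.45 1.593 -2.895
endloop
endfacet
facet normal -0.475 0.325 -0.817
outer loop
vertex -4.822 3.091 -4.18
vertex -4.49 2.307 -4.685
vertex -5.354 2.256 -4.203
endloop
endfacet
facet normal -0.475 0.280 0.834
outer loop
vertex -4.822 3.091 -4.18
vertex -5.354 2.256 -4.203
vertex -3.45 1.593 -2.895
endloop
endfacet
facet normal -0.475 0.326 -0.817
outer loop
vertex -5.354 2.256 -4.203
vertex -4.49 2.307 -4.685
vertex -5.022 1.472 -4.709
endloop
endfacet
facet normal -0.584 -0.600 0.546
outer loop
vertex -5.354 2.256 -4.203
vertex -5.022 1.472 -4.709
vertex -3.45 1.593 -2.895
endloop
endfacet
facet normal -0.474 0.326 -0.818
outer loop
vertex -5.022 1.472 -4.709
vertex -4.49 2.307 -4.685
vertex -4.158 1.523 -5.19
endloop
endfacet
facet normal 0.065 -0.998 0.010
outer loop
vertex -5.022 1.472 -4.709
vertex -4.158 1.523 -5.19
vertex -3.45 1.593 -2.895
endloop
endfacet
facet normal -0.476 0.325 -0.817
outer loop
vertex -4.158 1.523 -5.19
vertex -4.49 2.307 -4.685
vertex -3.627 2.358 -5.167
endloop
endfacet
facet normal 0.823 -0.517 -0.238
outer loop
vertex -4.158 1.523 -5.19
vertex -3.627 2.358 -5.167
vertex -3.45 1.593 -2.895
endloop
endfacet
facet normal -0.760 0.277 -0.588
outer loop
vertex -3.003 -3.051 2.607
vertex -3.311 -1.7 3.642
vertex -1.929 -2.089 1.67
endloop
endfacet
facet normal 0.178 -0.781 -0.598
outer loop
vertex -0.469 -2.62 2.798
vertex -3.003 -3.051 2.607
vertex -1.929 -2.089 1.67
endloop
endfacet
facet normal -0.761 0.277 -0.588
outer loop
vertex -1.929 -2.089 1.67
vertex -3.311 -1.7 3.642
vertex -2.237 -0.737 2.705
endloop
endfacet
facet normal 0.625 0.559 -0.545
outer loop
vertex -2.237 -0.737 2.705
vertex -0.469 -2.62 2.798
vertex -1.929 -2.089 1.67
endloop
endfacet
facet normal -0.624 -0.560 0.545
outer loop
vertex -3.003 -3.051 2.607
vertex -1.851 -2.231 4.77
vertex -3.311 -1.7 3.642
endloop
endfacet
facet normal 0.178 -0.781 -0.599
outer loop
vertex -1.543 -3.583 3.735
vertex -3.003 -3.051 2.607
vertex -0.469 -2.62 2.798
endloop
endfacet
facet normal -0.625 -0.559 0.545
outer loop
vertex -1.543 -3.583 3.735
vertex -1.851 -2.231 4.77
vertex -3.003 -3.051 2.607
endloop
endfacet
facet normal -0.178 0.781 0.598
outer loop
vertex -3.311 -1.7 3.642
vertex -1.851 -2.231 4.77
vertex -2.237 -0.737 2.705
endloop
endfacet
facet normal 0.625 0.560 -0.545
outer loop
vertex -0.777 -1.269 3.833
vertex -0.469 -2.62 2.798
vertex -2.237 -0.737 2.705
endloop
endfacet
facet normal -0.178 0.781 0.598
outer loop
vertex -2.237 -0.737 2.705
vertex -1.851 -2.231 4.77
vertex -0.777 -1.269 3.833
endloop
endfacet
facet normal 0.761 -0.277 0.587
outer loop
vertex -0.777 -1.269 3.833
vertex -1.543 -3.583 3.735
vertex -0.469 -2.62 2.798
endloop
endfacet
facet normal 0.760 -0.277 0.588
outer loop
vertex -1.851 -2.231 4.77
vertex -1.543 -3.583 3.735
vertex -0.777 -1.269 3.833
endloop
endfacet

endsolid


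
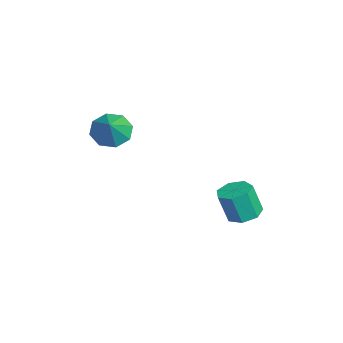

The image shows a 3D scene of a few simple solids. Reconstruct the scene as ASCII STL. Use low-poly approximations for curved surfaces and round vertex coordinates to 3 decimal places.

solid 
facet normal -0.714 0.112 -0.691
outer loop
vertex 0.75 -2.193 1.531
vertex 0.23 -3.064 1.928
vertex 0.203 -1.993 2.129
endloop
endfacet
facet normal 0.596 0.746 0.296
outer loop
vertex 0.75 -2.193 1.531
vertex 0.203 -1.993 2.129
vertex 1.33 -3.236 2.992
endloop
endfacet
facet normal -0.714 0.112 -0.691
outer loop
vertex 0.203 -1.993 2.129
vertex 0.23 -3.064 1.928
vertex -0.328 -2.421 2.609
endloop
endfacet
facet normal 0.148 0.651 0.744
outer loop
vertex 0.203 -1.993 2.129
vertex -0.328 -2.421 2.609
vertex 1.33 -3.236 2.992
endloop
endfacet
facet normal -0.714 0.112 -0.691
outer loop
vertex -0.328 -2.421 2.609
vertex 0.23 -3.064 1.928
vertex -0.532 -3.226 2.69
endloop
endfacet
facet normal -0.158 0.138 0.978
outer loop
vertex -0.328 -2.421 2.609
vertex -0.532 -3.226 2.69
vertex 1.33 -3.236 2.992
endloop
endfacet
facet normal -0.714 0.112 -0.691
outer loop
vertex -0.532 -3.226 2.69
vertex 0.23 -3.064 1.928
vertex -0.29 -3.936 2.325
endloop
endfacet
facet normal -0.142 -0.490 0.860
outer loop
vertex -0.532 -3.226 2.69
vertex -0.29 -3.936 2.325
vertex 1.33 -3.236 2.992
endloop
endfacet
facet normal -0.714 0.111 -0.691
outer loop
vertex -0.29 -3.936 2.325
vertex 0.23 -3.064 1.928
vertex 0.257 -4.135 1.728
endloop
endfacet
facet normal 0.186 -0.868 0.460
outer loop
vertex -0.29 -3.936 2.325
vertex 0.257 -4.135 1.728
vertex 1.33 -3.236 2.992
endloop
endfacet
facet normal -0.715 0.111 -0.690
outer loop
vertex 0.257 -4.135 1.728
vertex 0.23 -3.064 1.928
vertex 0.788 -3.707 1.247
endloop
endfacet
facet normal 0.634 -0.773 0.012
outer loop
vertex 0.257 -4.135 1.728
vertex 0.788 -3.707 1.247
vertex 1.33 -3.236 2.992
endloop
endfacet
facet normal -0.714 0.112 -0.691
outer loop
vertex 0.788 -3.707 1.247
vertex 0.23 -3.064 1.928
vertex 0.992 -2.902 1.166
endloop
endfacet
facet normal 0.940 -0.260 -0.222
outer loop
vertex 0.788 -3.707 1.247
vertex 0.992 -2.902 1.166
vertex 1.33 -3.236 2.992
endloop
endfacet
facet normal -0.714 0.112 -0.691
outer loop
vertex 0.992 -2.902 1.166
vertex 0.23 -3.064 1.928
vertex 0.75 -2.193 1.531
endloop
endfacet
facet normal 0.924 0.369 -0.104
outer loop
vertex 0.992 -2.902 1.166
vertex 0.75 -2.193 1.531
vertex 1.33 -3.236 2.992
endloop
endfacet
facet normal 0.034 0.297 -0.954
outer loop
vertex 3.919 3.64 -2.514
vertex 3.15 3.131 -2.7
vertex 3.207 4.027 -2.419
endloop
endfacet
facet normal 0.487 0.829 0.275
outer loop
vertex 3.919 3.64 -2.514
vertex 3.207 4.027 -2.419
vertex 3.859 3.117 -0.834
endloop
endfacet
facet normal 0.487 0.829 0.275
outer loop
vertex 3.859 3.117 -0.834
vertex 3.207 4.027 -2.419
vertex 3.147 3.504 -0.739
endloop
endfacet
facet normal -0.034 -0.297 0.954
outer loop
vertex 3.859 3.117 -0.834
vertex 3.147 3.504 -0.739
vertex 3.09 2.609 -1.02
endloop
endfacet
facet normal 0.034 0.297 -0.954
outer loop
vertex 3.207 4.027 -2.419
vertex 3.15 3.131 -2.7
vertex 2.453 3.74 -2.535
endloop
endfacet
facet normal -0.378 0.888 0.263
outer loop
vertex 3.207 4.027 -2.419
vertex 2.453 3.74 -2.535
vertex 3.147 3.504 -0.739
endloop
endfacet
facet normal -0.378 0.888 0.263
outer loop
vertex 3.147 3.504 -0.739
vertex 2.453 3.74 -2.535
vertex 2.392 3.217 -0.856
endloop
endfacet
facet normal -0.035 -0.297 0.954
outer loop
vertex 3.147 3.504 -0.739
vertex 2.392 3.217 -0.856
vertex 3.09 2.609 -1.02
endloop
endfacet
facet normal 0.034 0.298 -0.954
outer loop
vertex 2.453 3.74 -2.535
vertex 3.15 3.131 -2.7
vertex 2.223 2.995 -2.776
endloop
endfacet
facet normal -0.959 0.279 0.052
outer loop
vertex 2.453 3.74 -2.535
vertex 2.223 2.995 -2.776
vertex 2.392 3.217 -0.856
endloop
endfacet
facet normal -0.959 0.278 0.052
outer loop
vertex 2.392 3.217 -0.856
vertex 2.223 2.995 -2.776
vertex 2.163 2.472 -1.096
endloop
endfacet
facet normal -0.034 -0.297 0.954
outer loop
vertex 2.392 3.217 -0.856
vertex 2.163 2.472 -1.096
vertex 3.09 2.609 -1.02
endloop
endfacet
facet normal 0.035 0.297 -0.954
outer loop
vertex 2.223 2.995 -2.776
vertex 3.15 3.131 -2.7
vertex 2.692 2.353 -2.959
endloop
endfacet
facet normal -0.818 -0.541 -0.198
outer loop
vertex 2.223 2.995 -2.776
vertex 2.692 2.353 -2.959
vertex 2.163 2.472 -1.096
endloop
endfacet
facet normal -0.818 -0.541 -0.198
outer loop
vertex 2.163 2.472 -1.096
vertex 2.692 2.353 -2.959
vertex 2.632 1.83 -1.279
endloop
endfacet
facet normal -0.034 -0.297 0.954
outer loop
vertex 2.163 2.472 -1.096
vertex 2.632 1.83 -1.279
vertex 3.09 2.609 -1.02
endloop
endfacet
facet normal 0.035 0.297 -0.954
outer loop
vertex 2.692 2.353 -2.959
vertex 3.15 3.131 -2.7
vertex 3.506 2.297 -2.947
endloop
endfacet
facet normal -0.061 -0.952 -0.299
outer loop
vertex 2.692 2.353 -2.959
vertex 3.506 2.297 -2.947
vertex 2.632 1.83 -1.279
endloop
endfacet
facet normal -0.061 -0.952 -0.299
outer loop
vertex 2.632 1.83 -1.279
vertex 3.506 2.297 -2.947
vertex 3.445 1.774 -1.267
endloop
endfacet
facet normal -0.035 -0.297 0.954
outer loop
vertex 2.632 1.83 -1.279
vertex 3.445 1.774 -1.267
vertex 3.09 2.609 -1.02
endloop
endfacet
facet normal 0.034 0.297 -0.954
outer loop
vertex 3.506 2.297 -2.947
vertex 3.15 3.131 -2.7
vertex 4.052 2.87 -2.749
endloop
endfacet
facet normal 0.742 -0.647 -0.174
outer loop
vertex 3.506 2.297 -2.947
vertex 4.052 2.87 -2.749
vertex 3.445 1.774 -1.267
endloop
endfacet
facet normal 0.742 -0.647 -0.174
outer loop
vertex 3.445 1.774 -1.267
vertex 4.052 2.87 -2.749
vertex 3.991 2.347 -1.069
endloop
endfacet
facet normal -0.034 -0.297 0.954
outer loop
vertex 3.445 1.774 -1.267
vertex 3.991 2.347 -1.069
vertex 3.09 2.609 -1.02
endloop
endfacet
facet normal 0.034 0.297 -0.954
outer loop
vertex 4.052 2.87 -2.749
vertex 3.15 3.131 -2.7
vertex 3.919 3.64 -2.514
endloop
endfacet
facet normal 0.986 0.146 0.081
outer loop
vertex 4.052 2.87 -2.749
vertex 3.919 3.64 -2.514
vertex 3.991 2.347 -1.069
endloop
endfacet
facet normal 0.986 0.145 0.080
outer loop
vertex 3.991 2.347 -1.069
vertex 3.919 3.64 -2.514
vertex 3.859 3.117 -0.834
endloop
endfacet
facet normal -0.035 -0.297 0.954
outer loop
vertex 3.991 2.347 -1.069
vertex 3.859 3.117 -0.834
vertex 3.09 2.609 -1.02
endloop
endfacet

endsolid


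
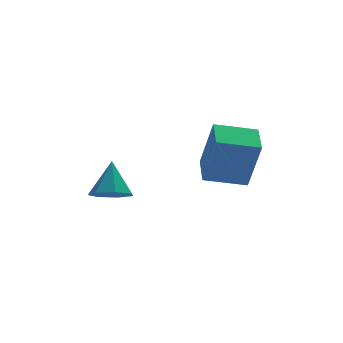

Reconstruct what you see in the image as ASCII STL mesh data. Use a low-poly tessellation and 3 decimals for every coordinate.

solid 
facet normal -0.959 0.197 0.203
outer loop
vertex 0.218 -3.493 -0.641
vertex 0.505 -2.343 -0.4
vertex -0.058 -3.064 -2.357
endloop
endfacet
facet normal -0.237 -0.951 -0.200
outer loop
vertex 1.275 -3.337 -2.64
vertex 0.218 -3.493 -0.641
vertex -0.058 -3.064 -2.357
endloop
endfacet
facet normal -0.959 0.197 0.203
outer loop
vertex -0.058 -3.064 -2.357
vertex 0.505 -2.343 -0.4
vertex 0.229 -1.914 -2.116
endloop
endfacet
facet normal -0.154 0.239 -0.959
outer loop
vertex 0.229 -1.914 -2.116
vertex 1.275 -3.337 -2.64
vertex -0.058 -3.064 -2.357
endloop
endfacet
facet normal 0.154 -0.239 0.959
outer loop
vertex 0.218 -3.493 -0.641
vertex 1.838 -2.616 -0.683
vertex 0.505 -2.343 -0.4
endloop
endfacet
facet normal -0.237 -0.951 -0.200
outer loop
vertex 1.551 -3.766 -0.924
vertex 0.218 -3.493 -0.641
vertex 1.275 -3.337 -2.64
endloop
endfacet
facet normal 0.154 -0.239 0.959
outer loop
vertex 1.551 -3.766 -0.924
vertex 1.838 -2.616 -0.683
vertex 0.218 -3.493 -0.641
endloop
endfacet
facet normal 0.237 0.951 0.200
outer loop
vertex 0.505 -2.343 -0.4
vertex 1.838 -2.616 -0.683
vertex 0.229 -1.914 -2.116
endloop
endfacet
facet normal -0.154 0.239 -0.959
outer loop
vertex 1.562 -2.187 -2.399
vertex 1.275 -3.337 -2.64
vertex 0.229 -1.914 -2.116
endloop
endfacet
facet normal 0.237 0.951 0.200
outer loop
vertex 0.229 -1.914 -2.116
vertex 1.838 -2.616 -0.683
vertex 1.562 -2.187 -2.399
endloop
endfacet
facet normal 0.959 -0.197 -0.203
outer loop
vertex 1.562 -2.187 -2.399
vertex 1.551 -3.766 -0.924
vertex 1.275 -3.337 -2.64
endloop
endfacet
facet normal 0.959 -0.197 -0.203
outer loop
vertex 1.838 -2.616 -0.683
vertex 1.551 -3.766 -0.924
vertex 1.562 -2.187 -2.399
endloop
endfacet
facet normal -0.166 -0.535 -0.828
outer loop
vertex -1.997 -2.189 -3.063
vertex -2.519 -1.744 -3.246
vertex -1.829 -1.707 -3.408
endloop
endfacet
facet normal 0.925 -0.053 0.376
outer loop
vertex -1.997 -2.189 -3.063
vertex -1.829 -1.707 -3.408
vertex -2.301 -1.036 -2.154
endloop
endfacet
facet normal -0.166 -0.536 -0.828
outer loop
vertex -1.829 -1.707 -3.408
vertex -2.519 -1.744 -3.246
vertex -2.18 -1.253 -3.632
endloop
endfacet
facet normal 0.796 0.604 -0.024
outer loop
vertex -1.829 -1.707 -3.408
vertex -2.18 -1.253 -3.632
vertex -2.301 -1.036 -2.154
endloop
endfacet
facet normal -0.166 -0.536 -0.828
outer loop
vertex -2.18 -1.253 -3.632
vertex -2.519 -1.744 -3.246
vertex -2.787 -1.169 -3.565
endloop
endfacet
facet normal 0.121 0.983 -0.134
outer loop
vertex -2.18 -1.253 -3.632
vertex -2.787 -1.169 -3.565
vertex -2.301 -1.036 -2.154
endloop
endfacet
facet normal -0.165 -0.536 -0.828
outer loop
vertex -2.787 -1.169 -3.565
vertex -2.519 -1.744 -3.246
vertex -3.192 -1.517 -3.259
endloop
endfacet
facet normal -0.589 0.798 0.128
outer loop
vertex -2.787 -1.169 -3.565
vertex -3.192 -1.517 -3.259
vertex -2.301 -1.036 -2.154
endloop
endfacet
facet normal -0.165 -0.536 -0.828
outer loop
vertex -3.192 -1.517 -3.259
vertex -2.519 -1.744 -3.246
vertex -3.09 -2.036 -2.943
endloop
endfacet
facet normal -0.803 0.187 0.566
outer loop
vertex -3.192 -1.517 -3.259
vertex -3.09 -2.036 -2.943
vertex -2.301 -1.036 -2.154
endloop
endfacet
facet normal -0.166 -0.535 -0.828
outer loop
vertex -3.09 -2.036 -2.943
vertex -2.519 -1.744 -3.246
vertex -2.559 -2.335 -2.856
endloop
endfacet
facet normal -0.358 -0.388 0.849
outer loop
vertex -3.09 -2.036 -2.943
vertex -2.559 -2.335 -2.856
vertex -2.301 -1.036 -2.154
endloop
endfacet
facet normal -0.166 -0.535 -0.828
outer loop
vertex -2.559 -2.335 -2.856
vertex -2.519 -1.744 -3.246
vertex -1.997 -2.189 -3.063
endloop
endfacet
facet normal 0.411 -0.495 0.766
outer loop
vertex -2.559 -2.335 -2.856
vertex -1.997 -2.189 -3.063
vertex -2.301 -1.036 -2.154
endloop
endfacet

endsolid


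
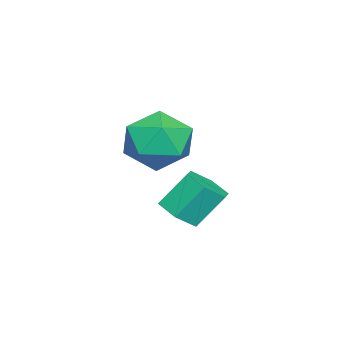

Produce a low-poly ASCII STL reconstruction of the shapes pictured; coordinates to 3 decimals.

solid 
facet normal -0.792 -0.286 0.539
outer loop
vertex -1.813 -1.868 -0.754
vertex -1.374 -2.923 -0.668
vertex -1.122 -2.132 0.122
endloop
endfacet
facet normal -0.653 0.407 0.638
outer loop
vertex -1.813 -1.868 -0.754
vertex -1.122 -2.132 0.122
vertex -1.013 -1.123 -0.41
endloop
endfacet
facet normal -0.682 0.731 0.003
outer loop
vertex -1.813 -1.868 -0.754
vertex -1.013 -1.123 -0.41
vertex -1.197 -1.29 -1.529
endloop
endfacet
facet normal -0.839 0.238 -0.489
outer loop
vertex -1.813 -1.868 -0.754
vertex -1.197 -1.29 -1.529
vertex -1.42 -2.403 -1.688
endloop
endfacet
facet normal -0.907 -0.390 -0.158
outer loop
vertex -1.813 -1.868 -0.754
vertex -1.42 -2.403 -1.688
vertex -1.374 -2.923 -0.668
endloop
endfacet
facet normal 0.013 0.465 0.885
outer loop
vertex -1.013 -1.123 -0.41
vertex -1.122 -2.132 0.122
vertex -0.08 -1.717 -0.112
endloop
endfacet
facet normal -0.212 -0.656 0.724
outer loop
vertex -1.122 -2.132 0.122
vertex -1.374 -2.923 -0.668
vertex -0.303 -2.83 -0.271
endloop
endfacet
facet normal -0.397 -0.825 -0.403
outer loop
vertex -1.374 -2.923 -0.668
vertex -1.42 -2.403 -1.688
vertex -0.487 -2.997 -1.39
endloop
endfacet
facet normal -0.287 0.192 -0.939
outer loop
vertex -1.42 -2.403 -1.688
vertex -1.197 -1.29 -1.529
vertex -0.378 -1.988 -1.922
endloop
endfacet
facet normal -0.033 0.989 -0.142
outer loop
vertex -1.197 -1.29 -1.529
vertex -1.013 -1.123 -0.41
vertex -0.126 -1.197 -1.132
endloop
endfacet
facet normal 0.839 -0.238 0.489
outer loop
vertex 0.313 -2.252 -1.046
vertex -0.08 -1.717 -0.112
vertex -0.303 -2.83 -0.271
endloop
endfacet
facet normal 0.682 -0.731 -0.003
outer loop
vertex 0.313 -2.252 -1.046
vertex -0.303 -2.83 -0.271
vertex -0.487 -2.997 -1.39
endloop
endfacet
facet normal 0.653 -0.407 -0.638
outer loop
vertex 0.313 -2.252 -1.046
vertex -0.487 -2.997 -1.39
vertex -0.378 -1.988 -1.922
endloop
endfacet
facet normal 0.792 0.286 -0.539
outer loop
vertex 0.313 -2.252 -1.046
vertex -0.378 -1.988 -1.922
vertex -0.126 -1.197 -1.132
endloop
endfacet
facet normal 0.907 0.390 0.158
outer loop
vertex 0.313 -2.252 -1.046
vertex -0.126 -1.197 -1.132
vertex -0.08 -1.717 -0.112
endloop
endfacet
facet normal 0.287 -0.192 0.939
outer loop
vertex -0.303 -2.83 -0.271
vertex -0.08 -1.717 -0.112
vertex -1.122 -2.132 0.122
endloop
endfacet
facet normal 0.033 -0.989 0.142
outer loop
vertex -0.487 -2.997 -1.39
vertex -0.303 -2.83 -0.271
vertex -1.374 -2.923 -0.668
endloop
endfacet
facet normal -0.013 -0.465 -0.885
outer loop
vertex -0.378 -1.988 -1.922
vertex -0.487 -2.997 -1.39
vertex -1.42 -2.403 -1.688
endloop
endfacet
facet normal 0.212 0.656 -0.724
outer loop
vertex -0.126 -1.197 -1.132
vertex -0.378 -1.988 -1.922
vertex -1.197 -1.29 -1.529
endloop
endfacet
facet normal 0.397 0.825 0.403
outer loop
vertex -0.08 -1.717 -0.112
vertex -0.126 -1.197 -1.132
vertex -1.013 -1.123 -0.41
endloop
endfacet
facet normal 0.281 -0.535 -0.797
outer loop
vertex 2.409 0.05 -2.608
vertex 2.06 -0.532 -2.34
vertex 1.708 -0.066 -2.777
endloop
endfacet
facet normal -0.003 0.830 -0.558
outer loop
vertex 2.409 0.05 -2.608
vertex 1.708 -0.066 -2.777
vertex 2.049 0.735 -1.588
endloop
endfacet
facet normal -0.003 0.830 -0.558
outer loop
vertex 2.049 0.735 -1.588
vertex 1.708 -0.066 -2.777
vertex 1.349 0.619 -1.757
endloop
endfacet
facet normal -0.281 0.535 0.797
outer loop
vertex 2.049 0.735 -1.588
vertex 1.349 0.619 -1.757
vertex 1.7 0.152 -1.32
endloop
endfacet
facet normal 0.281 -0.535 -0.797
outer loop
vertex 1.708 -0.066 -2.777
vertex 2.06 -0.532 -2.34
vertex 1.359 -0.648 -2.509
endloop
endfacet
facet normal -0.832 0.278 -0.480
outer loop
vertex 1.708 -0.066 -2.777
vertex 1.359 -0.648 -2.509
vertex 1.349 0.619 -1.757
endloop
endfacet
facet normal -0.832 0.278 -0.480
outer loop
vertex 1.349 0.619 -1.757
vertex 1.359 -0.648 -2.509
vertex 1.0 0.037 -1.489
endloop
endfacet
facet normal -0.280 0.535 0.797
outer loop
vertex 1.349 0.619 -1.757
vertex 1.0 0.037 -1.489
vertex 1.7 0.152 -1.32
endloop
endfacet
facet normal 0.281 -0.534 -0.797
outer loop
vertex 1.359 -0.648 -2.509
vertex 2.06 -0.532 -2.34
vertex 1.711 -1.115 -2.072
endloop
endfacet
facet normal -0.830 -0.552 0.079
outer loop
vertex 1.359 -0.648 -2.509
vertex 1.711 -1.115 -2.072
vertex 1.0 0.037 -1.489
endloop
endfacet
facet normal -0.830 -0.552 0.077
outer loop
vertex 1.0 0.037 -1.489
vertex 1.711 -1.115 -2.072
vertex 1.351 -0.43 -1.052
endloop
endfacet
facet normal -0.280 0.535 0.797
outer loop
vertex 1.0 0.037 -1.489
vertex 1.351 -0.43 -1.052
vertex 1.7 0.152 -1.32
endloop
endfacet
facet normal 0.281 -0.535 -0.797
outer loop
vertex 1.711 -1.115 -2.072
vertex 2.06 -0.532 -2.34
vertex 2.411 -0.999 -1.903
endloop
endfacet
facet normal 0.003 -0.830 0.558
outer loop
vertex 1.711 -1.115 -2.072
vertex 2.411 -0.999 -1.903
vertex 1.351 -0.43 -1.052
endloop
endfacet
facet normal 0.003 -0.830 0.558
outer loop
vertex 1.351 -0.43 -1.052
vertex 2.411 -0.999 -1.903
vertex 2.052 -0.314 -0.883
endloop
endfacet
facet normal -0.281 0.535 0.797
outer loop
vertex 1.351 -0.43 -1.052
vertex 2.052 -0.314 -0.883
vertex 1.7 0.152 -1.32
endloop
endfacet
facet normal 0.280 -0.535 -0.797
outer loop
vertex 2.411 -0.999 -1.903
vertex 2.06 -0.532 -2.34
vertex 2.76 -0.417 -2.171
endloop
endfacet
facet normal 0.832 -0.278 0.480
outer loop
vertex 2.411 -0.999 -1.903
vertex 2.76 -0.417 -2.171
vertex 2.052 -0.314 -0.883
endloop
endfacet
facet normal 0.832 -0.278 0.480
outer loop
vertex 2.052 -0.314 -0.883
vertex 2.76 -0.417 -2.171
vertex 2.401 0.268 -1.151
endloop
endfacet
facet normal -0.281 0.535 0.797
outer loop
vertex 2.052 -0.314 -0.883
vertex 2.401 0.268 -1.151
vertex 1.7 0.152 -1.32
endloop
endfacet
facet normal 0.280 -0.535 -0.797
outer loop
vertex 2.76 -0.417 -2.171
vertex 2.06 -0.532 -2.34
vertex 2.409 0.05 -2.608
endloop
endfacet
facet normal 0.831 0.551 -0.078
outer loop
vertex 2.76 -0.417 -2.171
vertex 2.409 0.05 -2.608
vertex 2.401 0.268 -1.151
endloop
endfacet
facet normal 0.830 0.552 -0.078
outer loop
vertex 2.401 0.268 -1.151
vertex 2.409 0.05 -2.608
vertex 2.049 0.735 -1.588
endloop
endfacet
facet normal -0.281 0.534 0.797
outer loop
vertex 2.401 0.268 -1.151
vertex 2.049 0.735 -1.588
vertex 1.7 0.152 -1.32
endloop
endfacet

endsolid


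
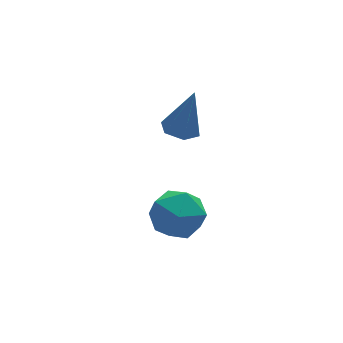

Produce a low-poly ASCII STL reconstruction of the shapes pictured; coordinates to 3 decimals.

solid 
facet normal -0.262 0.028 -0.965
outer loop
vertex 3.347 2.883 0.159
vertex 2.724 2.665 0.322
vertex 2.858 3.332 0.305
endloop
endfacet
facet normal 0.693 0.704 0.154
outer loop
vertex 3.347 2.883 0.159
vertex 2.858 3.332 0.305
vertex 3.196 2.615 2.058
endloop
endfacet
facet normal -0.262 0.028 -0.965
outer loop
vertex 2.858 3.332 0.305
vertex 2.724 2.665 0.322
vertex 2.235 3.114 0.468
endloop
endfacet
facet normal -0.206 0.891 0.404
outer loop
vertex 2.858 3.332 0.305
vertex 2.235 3.114 0.468
vertex 3.196 2.615 2.058
endloop
endfacet
facet normal -0.262 0.028 -0.965
outer loop
vertex 2.235 3.114 0.468
vertex 2.724 2.665 0.322
vertex 2.101 2.447 0.485
endloop
endfacet
facet normal -0.816 0.178 0.549
outer loop
vertex 2.235 3.114 0.468
vertex 2.101 2.447 0.485
vertex 3.196 2.615 2.058
endloop
endfacet
facet normal -0.262 0.028 -0.965
outer loop
vertex 2.101 2.447 0.485
vertex 2.724 2.665 0.322
vertex 2.59 1.999 0.339
endloop
endfacet
facet normal -0.529 -0.722 0.445
outer loop
vertex 2.101 2.447 0.485
vertex 2.59 1.999 0.339
vertex 3.196 2.615 2.058
endloop
endfacet
facet normal -0.262 0.028 -0.965
outer loop
vertex 2.59 1.999 0.339
vertex 2.724 2.665 0.322
vertex 3.214 2.216 0.176
endloop
endfacet
facet normal 0.367 -0.909 0.196
outer loop
vertex 2.59 1.999 0.339
vertex 3.214 2.216 0.176
vertex 3.196 2.615 2.058
endloop
endfacet
facet normal -0.262 0.028 -0.965
outer loop
vertex 3.214 2.216 0.176
vertex 2.724 2.665 0.322
vertex 3.347 2.883 0.159
endloop
endfacet
facet normal 0.980 -0.194 0.051
outer loop
vertex 3.214 2.216 0.176
vertex 3.347 2.883 0.159
vertex 3.196 2.615 2.058
endloop
endfacet
facet normal -0.587 0.726 0.357
outer loop
vertex 1.207 1.526 -2.596
vertex 1.241 1.075 -1.623
vertex 1.975 1.806 -1.902
endloop
endfacet
facet normal -0.186 0.965 -0.183
outer loop
vertex 1.207 1.526 -2.596
vertex 1.975 1.806 -1.902
vertex 2.216 1.656 -2.937
endloop
endfacet
facet normal -0.329 0.565 -0.757
outer loop
vertex 1.207 1.526 -2.596
vertex 2.216 1.656 -2.937
vertex 1.63 0.833 -3.297
endloop
endfacet
facet normal -0.817 0.080 -0.572
outer loop
vertex 1.207 1.526 -2.596
vertex 1.63 0.833 -3.297
vertex 1.027 0.474 -2.486
endloop
endfacet
facet normal -0.977 0.179 0.117
outer loop
vertex 1.207 1.526 -2.596
vertex 1.027 0.474 -2.486
vertex 1.241 1.075 -1.623
endloop
endfacet
facet normal 0.499 0.867 -0.009
outer loop
vertex 2.216 1.656 -2.937
vertex 1.975 1.806 -1.902
vertex 2.873 1.286 -2.174
endloop
endfacet
facet normal -0.149 0.480 0.864
outer loop
vertex 1.975 1.806 -1.902
vertex 1.241 1.075 -1.623
vertex 2.27 0.927 -1.363
endloop
endfacet
facet normal -0.781 -0.405 0.476
outer loop
vertex 1.241 1.075 -1.623
vertex 1.027 0.474 -2.486
vertex 1.684 0.104 -1.723
endloop
endfacet
facet normal -0.521 -0.566 -0.638
outer loop
vertex 1.027 0.474 -2.486
vertex 1.63 0.833 -3.297
vertex 1.925 -0.046 -2.758
endloop
endfacet
facet normal 0.269 0.219 -0.938
outer loop
vertex 1.63 0.833 -3.297
vertex 2.216 1.656 -2.937
vertex 2.659 0.685 -3.037
endloop
endfacet
facet normal 0.817 -0.080 0.572
outer loop
vertex 2.693 0.234 -2.064
vertex 2.873 1.286 -2.174
vertex 2.27 0.927 -1.363
endloop
endfacet
facet normal 0.329 -0.565 0.757
outer loop
vertex 2.693 0.234 -2.064
vertex 2.27 0.927 -1.363
vertex 1.684 0.104 -1.723
endloop
endfacet
facet normal 0.186 -0.965 0.183
outer loop
vertex 2.693 0.234 -2.064
vertex 1.684 0.104 -1.723
vertex 1.925 -0.046 -2.758
endloop
endfacet
facet normal 0.587 -0.726 -0.357
outer loop
vertex 2.693 0.234 -2.064
vertex 1.925 -0.046 -2.758
vertex 2.659 0.685 -3.037
endloop
endfacet
facet normal 0.977 -0.179 -0.117
outer loop
vertex 2.693 0.234 -2.064
vertex 2.659 0.685 -3.037
vertex 2.873 1.286 -2.174
endloop
endfacet
facet normal 0.521 0.566 0.638
outer loop
vertex 2.27 0.927 -1.363
vertex 2.873 1.286 -2.174
vertex 1.975 1.806 -1.902
endloop
endfacet
facet normal -0.269 -0.219 0.938
outer loop
vertex 1.684 0.104 -1.723
vertex 2.27 0.927 -1.363
vertex 1.241 1.075 -1.623
endloop
endfacet
facet normal -0.499 -0.867 0.009
outer loop
vertex 1.925 -0.046 -2.758
vertex 1.684 0.104 -1.723
vertex 1.027 0.474 -2.486
endloop
endfacet
facet normal 0.149 -0.480 -0.864
outer loop
vertex 2.659 0.685 -3.037
vertex 1.925 -0.046 -2.758
vertex 1.63 0.833 -3.297
endloop
endfacet
facet normal 0.781 0.405 -0.476
outer loop
vertex 2.873 1.286 -2.174
vertex 2.659 0.685 -3.037
vertex 2.216 1.656 -2.937
endloop
endfacet

endsolid


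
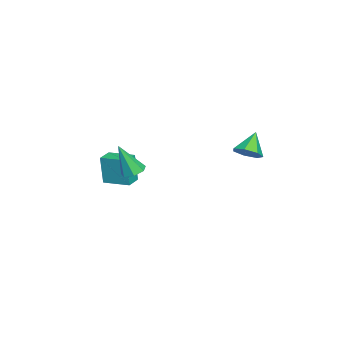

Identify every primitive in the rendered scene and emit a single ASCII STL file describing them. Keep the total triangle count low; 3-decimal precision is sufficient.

solid 
facet normal -0.082 0.381 -0.921
outer loop
vertex 4.377 -2.659 0.509
vertex 3.761 -2.254 0.731
vertex 4.503 -2.049 0.75
endloop
endfacet
facet normal 0.957 -0.253 0.139
outer loop
vertex 4.377 -2.659 0.509
vertex 4.503 -2.049 0.75
vertex 3.939 -3.086 2.749
endloop
endfacet
facet normal -0.081 0.380 -0.922
outer loop
vertex 4.503 -2.049 0.75
vertex 3.761 -2.254 0.731
vertex 4.07 -1.593 0.976
endloop
endfacet
facet normal 0.746 0.481 0.460
outer loop
vertex 4.503 -2.049 0.75
vertex 4.07 -1.593 0.976
vertex 3.939 -3.086 2.749
endloop
endfacet
facet normal -0.082 0.380 -0.921
outer loop
vertex 4.07 -1.593 0.976
vertex 3.761 -2.254 0.731
vertex 3.404 -1.635 1.018
endloop
endfacet
facet normal -0.008 0.765 0.644
outer loop
vertex 4.07 -1.593 0.976
vertex 3.404 -1.635 1.018
vertex 3.939 -3.086 2.749
endloop
endfacet
facet normal -0.082 0.380 -0.921
outer loop
vertex 3.404 -1.635 1.018
vertex 3.761 -2.254 0.731
vertex 3.007 -2.143 0.844
endloop
endfacet
facet normal -0.738 0.387 0.553
outer loop
vertex 3.404 -1.635 1.018
vertex 3.007 -2.143 0.844
vertex 3.939 -3.086 2.749
endloop
endfacet
facet normal -0.082 0.381 -0.921
outer loop
vertex 3.007 -2.143 0.844
vertex 3.761 -2.254 0.731
vertex 3.177 -2.735 0.584
endloop
endfacet
facet normal -0.894 -0.369 0.255
outer loop
vertex 3.007 -2.143 0.844
vertex 3.177 -2.735 0.584
vertex 3.939 -3.086 2.749
endloop
endfacet
facet normal -0.081 0.379 -0.922
outer loop
vertex 3.177 -2.735 0.584
vertex 3.761 -2.254 0.731
vertex 3.787 -2.965 0.436
endloop
endfacet
facet normal -0.358 -0.933 -0.025
outer loop
vertex 3.177 -2.735 0.584
vertex 3.787 -2.965 0.436
vertex 3.939 -3.086 2.749
endloop
endfacet
facet normal -0.083 0.379 -0.922
outer loop
vertex 3.787 -2.965 0.436
vertex 3.761 -2.254 0.731
vertex 4.377 -2.659 0.509
endloop
endfacet
facet normal 0.467 -0.881 -0.077
outer loop
vertex 3.787 -2.965 0.436
vertex 4.377 -2.659 0.509
vertex 3.939 -3.086 2.749
endloop
endfacet
facet normal 0.665 -0.169 -0.728
outer loop
vertex 1.13 3.617 1.81
vertex 0.448 3.698 1.168
vertex 1.005 4.369 1.521
endloop
endfacet
facet normal 0.354 0.386 0.852
outer loop
vertex 1.13 3.617 1.81
vertex 1.005 4.369 1.521
vertex -0.668 3.982 2.392
endloop
endfacet
facet normal 0.665 -0.169 -0.728
outer loop
vertex 1.005 4.369 1.521
vertex 0.448 3.698 1.168
vertex 0.46 4.616 0.966
endloop
endfacet
facet normal 0.000 0.914 0.406
outer loop
vertex 1.005 4.369 1.521
vertex 0.46 4.616 0.966
vertex -0.668 3.982 2.392
endloop
endfacet
facet normal 0.664 -0.169 -0.728
outer loop
vertex 0.46 4.616 0.966
vertex 0.448 3.698 1.168
vertex -0.094 4.172 0.564
endloop
endfacet
facet normal -0.578 0.810 -0.097
outer loop
vertex 0.46 4.616 0.966
vertex -0.094 4.172 0.564
vertex -0.668 3.982 2.392
endloop
endfacet
facet normal 0.664 -0.168 -0.728
outer loop
vertex -0.094 4.172 0.564
vertex 0.448 3.698 1.168
vertex -0.239 3.371 0.617
endloop
endfacet
facet normal -0.947 0.153 -0.282
outer loop
vertex -0.094 4.172 0.564
vertex -0.239 3.371 0.617
vertex -0.668 3.982 2.392
endloop
endfacet
facet normal 0.664 -0.169 -0.728
outer loop
vertex -0.239 3.371 0.617
vertex 0.448 3.698 1.168
vertex 0.133 2.816 1.085
endloop
endfacet
facet normal -0.828 -0.561 -0.007
outer loop
vertex -0.239 3.371 0.617
vertex 0.133 2.816 1.085
vertex -0.668 3.982 2.392
endloop
endfacet
facet normal 0.665 -0.169 -0.728
outer loop
vertex 0.133 2.816 1.085
vertex 0.448 3.698 1.168
vertex 0.742 2.926 1.616
endloop
endfacet
facet normal -0.310 -0.796 0.520
outer loop
vertex 0.133 2.816 1.085
vertex 0.742 2.926 1.616
vertex -0.668 3.982 2.392
endloop
endfacet
facet normal 0.665 -0.169 -0.728
outer loop
vertex 0.742 2.926 1.616
vertex 0.448 3.698 1.168
vertex 1.13 3.617 1.81
endloop
endfacet
facet normal 0.216 -0.374 0.902
outer loop
vertex 0.742 2.926 1.616
vertex 1.13 3.617 1.81
vertex -0.668 3.982 2.392
endloop
endfacet
facet normal -0.968 0.251 -0.011
outer loop
vertex -0.336 -4.733 -0.027
vertex 0.099 -3.047 0.146
vertex -0.265 -4.547 -2.017
endloop
endfacet
facet normal -0.249 -0.964 -0.099
outer loop
vertex 0.761 -4.813 -2.006
vertex -0.336 -4.733 -0.027
vertex -0.265 -4.547 -2.017
endloop
endfacet
facet normal -0.968 0.251 -0.011
outer loop
vertex -0.265 -4.547 -2.017
vertex 0.099 -3.047 0.146
vertex 0.17 -2.861 -1.844
endloop
endfacet
facet normal 0.035 0.093 -0.995
outer loop
vertex 0.17 -2.861 -1.844
vertex 0.761 -4.813 -2.006
vertex -0.265 -4.547 -2.017
endloop
endfacet
facet normal -0.035 -0.093 0.995
outer loop
vertex -0.336 -4.733 -0.027
vertex 1.125 -3.313 0.157
vertex 0.099 -3.047 0.146
endloop
endfacet
facet normal -0.249 -0.964 -0.099
outer loop
vertex 0.69 -4.999 -0.016
vertex -0.336 -4.733 -0.027
vertex 0.761 -4.813 -2.006
endloop
endfacet
facet normal -0.035 -0.093 0.995
outer loop
vertex 0.69 -4.999 -0.016
vertex 1.125 -3.313 0.157
vertex -0.336 -4.733 -0.027
endloop
endfacet
facet normal 0.249 0.964 0.099
outer loop
vertex 0.099 -3.047 0.146
vertex 1.125 -3.313 0.157
vertex 0.17 -2.861 -1.844
endloop
endfacet
facet normal 0.035 0.093 -0.995
outer loop
vertex 1.196 -3.127 -1.833
vertex 0.761 -4.813 -2.006
vertex 0.17 -2.861 -1.844
endloop
endfacet
facet normal 0.249 0.964 0.099
outer loop
vertex 0.17 -2.861 -1.844
vertex 1.125 -3.313 0.157
vertex 1.196 -3.127 -1.833
endloop
endfacet
facet normal 0.968 -0.251 0.011
outer loop
vertex 1.196 -3.127 -1.833
vertex 0.69 -4.999 -0.016
vertex 0.761 -4.813 -2.006
endloop
endfacet
facet normal 0.968 -0.251 0.011
outer loop
vertex 1.125 -3.313 0.157
vertex 0.69 -4.999 -0.016
vertex 1.196 -3.127 -1.833
endloop
endfacet

endsolid


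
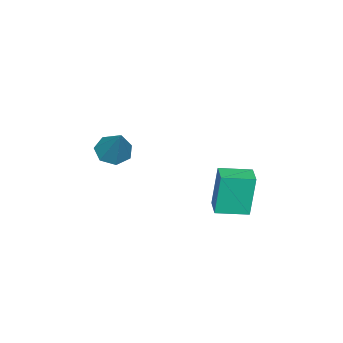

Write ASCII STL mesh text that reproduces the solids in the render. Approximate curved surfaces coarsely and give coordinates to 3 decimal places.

solid 
facet normal -0.547 0.828 -0.125
outer loop
vertex 1.887 1.711 2.873
vertex 2.617 2.2 2.916
vertex 2.079 1.575 1.129
endloop
endfacet
facet normal -0.830 -0.556 -0.048
outer loop
vertex 2.763 0.54 1.284
vertex 1.887 1.711 2.873
vertex 2.079 1.575 1.129
endloop
endfacet
facet normal -0.547 0.828 -0.125
outer loop
vertex 2.079 1.575 1.129
vertex 2.617 2.2 2.916
vertex 2.81 2.064 1.171
endloop
endfacet
facet normal 0.108 -0.077 -0.991
outer loop
vertex 2.81 2.064 1.171
vertex 2.763 0.54 1.284
vertex 2.079 1.575 1.129
endloop
endfacet
facet normal -0.109 0.076 0.991
outer loop
vertex 1.887 1.711 2.873
vertex 3.301 1.165 3.071
vertex 2.617 2.2 2.916
endloop
endfacet
facet normal -0.830 -0.555 -0.049
outer loop
vertex 2.57 0.676 3.029
vertex 1.887 1.711 2.873
vertex 2.763 0.54 1.284
endloop
endfacet
facet normal -0.109 0.078 0.991
outer loop
vertex 2.57 0.676 3.029
vertex 3.301 1.165 3.071
vertex 1.887 1.711 2.873
endloop
endfacet
facet normal 0.830 0.556 0.048
outer loop
vertex 2.617 2.2 2.916
vertex 3.301 1.165 3.071
vertex 2.81 2.064 1.171
endloop
endfacet
facet normal 0.110 -0.077 -0.991
outer loop
vertex 3.493 1.029 1.327
vertex 2.763 0.54 1.284
vertex 2.81 2.064 1.171
endloop
endfacet
facet normal 0.830 0.555 0.048
outer loop
vertex 2.81 2.064 1.171
vertex 3.301 1.165 3.071
vertex 3.493 1.029 1.327
endloop
endfacet
facet normal 0.547 -0.828 0.125
outer loop
vertex 3.493 1.029 1.327
vertex 2.57 0.676 3.029
vertex 2.763 0.54 1.284
endloop
endfacet
facet normal 0.547 -0.828 0.125
outer loop
vertex 3.301 1.165 3.071
vertex 2.57 0.676 3.029
vertex 3.493 1.029 1.327
endloop
endfacet
facet normal -0.441 -0.438 -0.783
outer loop
vertex 3.725 -2.768 2.819
vertex 3.295 -3.122 3.259
vertex 3.195 -2.486 2.96
endloop
endfacet
facet normal 0.391 0.876 -0.281
outer loop
vertex 3.725 -2.768 2.819
vertex 3.195 -2.486 2.96
vertex 4.085 -2.338 4.661
endloop
endfacet
facet normal -0.441 -0.438 -0.784
outer loop
vertex 3.195 -2.486 2.96
vertex 3.295 -3.122 3.259
vertex 2.741 -2.684 3.326
endloop
endfacet
facet normal -0.334 0.938 0.093
outer loop
vertex 3.195 -2.486 2.96
vertex 2.741 -2.684 3.326
vertex 4.085 -2.338 4.661
endloop
endfacet
facet normal -0.441 -0.438 -0.783
outer loop
vertex 2.741 -2.684 3.326
vertex 3.295 -3.122 3.259
vertex 2.704 -3.211 3.642
endloop
endfacet
facet normal -0.695 0.405 0.594
outer loop
vertex 2.741 -2.684 3.326
vertex 2.704 -3.211 3.642
vertex 4.085 -2.338 4.661
endloop
endfacet
facet normal -0.441 -0.438 -0.783
outer loop
vertex 2.704 -3.211 3.642
vertex 3.295 -3.122 3.259
vertex 3.112 -3.672 3.67
endloop
endfacet
facet normal -0.422 -0.322 0.848
outer loop
vertex 2.704 -3.211 3.642
vertex 3.112 -3.672 3.67
vertex 4.085 -2.338 4.661
endloop
endfacet
facet normal -0.441 -0.438 -0.783
outer loop
vertex 3.112 -3.672 3.67
vertex 3.295 -3.122 3.259
vertex 3.658 -3.718 3.388
endloop
endfacet
facet normal 0.282 -0.696 0.660
outer loop
vertex 3.112 -3.672 3.67
vertex 3.658 -3.718 3.388
vertex 4.085 -2.338 4.661
endloop
endfacet
facet normal -0.441 -0.438 -0.783
outer loop
vertex 3.658 -3.718 3.388
vertex 3.295 -3.122 3.259
vertex 3.931 -3.316 3.009
endloop
endfacet
facet normal 0.883 -0.435 0.175
outer loop
vertex 3.658 -3.718 3.388
vertex 3.931 -3.316 3.009
vertex 4.085 -2.338 4.661
endloop
endfacet
facet normal -0.441 -0.438 -0.783
outer loop
vertex 3.931 -3.316 3.009
vertex 3.295 -3.122 3.259
vertex 3.725 -2.768 2.819
endloop
endfacet
facet normal 0.933 0.266 -0.244
outer loop
vertex 3.931 -3.316 3.009
vertex 3.725 -2.768 2.819
vertex 4.085 -2.338 4.661
endloop
endfacet

endsolid
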